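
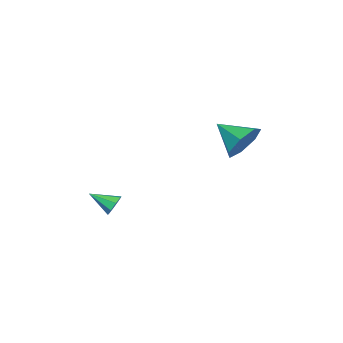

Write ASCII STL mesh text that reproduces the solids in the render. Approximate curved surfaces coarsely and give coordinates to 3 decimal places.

solid 
facet normal 0.265 0.858 -0.440
outer loop
vertex -2.644 2.229 1.173
vertex -2.984 2.725 1.935
vertex -2.091 2.375 1.79
endloop
endfacet
facet normal 0.473 -0.853 -0.222
outer loop
vertex -2.644 2.229 1.173
vertex -2.091 2.375 1.79
vertex -3.376 1.455 2.585
endloop
endfacet
facet normal 0.265 0.858 -0.440
outer loop
vertex -2.091 2.375 1.79
vertex -2.984 2.725 1.935
vertex -2.21 2.784 2.516
endloop
endfacet
facet normal 0.687 -0.580 0.439
outer loop
vertex -2.091 2.375 1.79
vertex -2.21 2.784 2.516
vertex -3.376 1.455 2.585
endloop
endfacet
facet normal 0.265 0.858 -0.440
outer loop
vertex -2.21 2.784 2.516
vertex -2.984 2.725 1.935
vertex -2.911 3.148 2.804
endloop
endfacet
facet normal 0.282 -0.199 0.938
outer loop
vertex -2.21 2.784 2.516
vertex -2.911 3.148 2.804
vertex -3.376 1.455 2.585
endloop
endfacet
facet normal 0.265 0.858 -0.440
outer loop
vertex -2.911 3.148 2.804
vertex -2.984 2.725 1.935
vertex -3.668 3.194 2.437
endloop
endfacet
facet normal -0.436 0.003 0.900
outer loop
vertex -2.911 3.148 2.804
vertex -3.668 3.194 2.437
vertex -3.376 1.455 2.585
endloop
endfacet
facet normal 0.266 0.858 -0.440
outer loop
vertex -3.668 3.194 2.437
vertex -2.984 2.725 1.935
vertex -3.909 2.887 1.692
endloop
endfacet
facet normal -0.928 -0.126 0.352
outer loop
vertex -3.668 3.194 2.437
vertex -3.909 2.887 1.692
vertex -3.376 1.455 2.585
endloop
endfacet
facet normal 0.266 0.858 -0.440
outer loop
vertex -3.909 2.887 1.692
vertex -2.984 2.725 1.935
vertex -3.453 2.457 1.129
endloop
endfacet
facet normal -0.822 -0.488 -0.293
outer loop
vertex -3.909 2.887 1.692
vertex -3.453 2.457 1.129
vertex -3.376 1.455 2.585
endloop
endfacet
facet normal 0.266 0.858 -0.440
outer loop
vertex -3.453 2.457 1.129
vertex -2.984 2.725 1.935
vertex -2.644 2.229 1.173
endloop
endfacet
facet normal -0.199 -0.812 -0.548
outer loop
vertex -3.453 2.457 1.129
vertex -2.644 2.229 1.173
vertex -3.376 1.455 2.585
endloop
endfacet
facet normal -0.038 0.902 -0.430
outer loop
vertex 2.435 -0.94 0.202
vertex 2.039 -0.815 0.499
vertex 2.546 -0.775 0.538
endloop
endfacet
facet normal 0.898 -0.433 -0.084
outer loop
vertex 2.435 -0.94 0.202
vertex 2.546 -0.775 0.538
vertex 2.081 -1.825 0.981
endloop
endfacet
facet normal -0.038 0.902 -0.429
outer loop
vertex 2.546 -0.775 0.538
vertex 2.039 -0.815 0.499
vertex 2.361 -0.634 0.851
endloop
endfacet
facet normal 0.825 -0.134 0.548
outer loop
vertex 2.546 -0.775 0.538
vertex 2.361 -0.634 0.851
vertex 2.081 -1.825 0.981
endloop
endfacet
facet normal -0.036 0.902 -0.430
outer loop
vertex 2.361 -0.634 0.851
vertex 2.039 -0.815 0.499
vertex 1.987 -0.598 0.958
endloop
endfacet
facet normal 0.278 0.039 0.960
outer loop
vertex 2.361 -0.634 0.851
vertex 1.987 -0.598 0.958
vertex 2.081 -1.825 0.981
endloop
endfacet
facet normal -0.038 0.902 -0.431
outer loop
vertex 1.987 -0.598 0.958
vertex 2.039 -0.815 0.499
vertex 1.644 -0.69 0.796
endloop
endfacet
facet normal -0.424 -0.015 0.906
outer loop
vertex 1.987 -0.598 0.958
vertex 1.644 -0.69 0.796
vertex 2.081 -1.825 0.981
endloop
endfacet
facet normal -0.038 0.902 -0.430
outer loop
vertex 1.644 -0.69 0.796
vertex 2.039 -0.815 0.499
vertex 1.532 -0.855 0.46
endloop
endfacet
facet normal -0.868 -0.266 0.420
outer loop
vertex 1.644 -0.69 0.796
vertex 1.532 -0.855 0.46
vertex 2.081 -1.825 0.981
endloop
endfacet
facet normal -0.038 0.902 -0.429
outer loop
vertex 1.532 -0.855 0.46
vertex 2.039 -0.815 0.499
vertex 1.718 -0.996 0.147
endloop
endfacet
facet normal -0.795 -0.567 -0.217
outer loop
vertex 1.532 -0.855 0.46
vertex 1.718 -0.996 0.147
vertex 2.081 -1.825 0.981
endloop
endfacet
facet normal -0.036 0.902 -0.430
outer loop
vertex 1.718 -0.996 0.147
vertex 2.039 -0.815 0.499
vertex 2.091 -1.032 0.04
endloop
endfacet
facet normal -0.251 -0.739 -0.625
outer loop
vertex 1.718 -0.996 0.147
vertex 2.091 -1.032 0.04
vertex 2.081 -1.825 0.981
endloop
endfacet
facet normal -0.038 0.902 -0.431
outer loop
vertex 2.091 -1.032 0.04
vertex 2.039 -0.815 0.499
vertex 2.435 -0.94 0.202
endloop
endfacet
facet normal 0.452 -0.684 -0.572
outer loop
vertex 2.091 -1.032 0.04
vertex 2.435 -0.94 0.202
vertex 2.081 -1.825 0.981
endloop
endfacet

endsolid


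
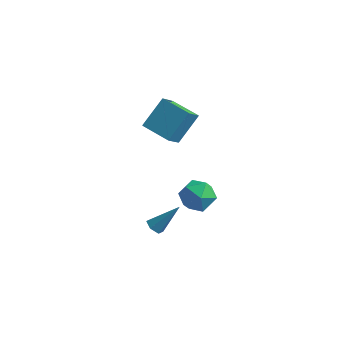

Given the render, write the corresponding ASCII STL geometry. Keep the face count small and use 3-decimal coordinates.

solid 
facet normal -0.373 0.928 -0.009
outer loop
vertex 2.457 3.873 -3.334
vertex 2.339 3.837 -2.153
vertex 3.347 4.238 -2.637
endloop
endfacet
facet normal 0.086 0.833 -0.546
outer loop
vertex 2.457 3.873 -3.334
vertex 3.347 4.238 -2.637
vertex 3.578 3.582 -3.601
endloop
endfacet
facet normal -0.150 0.291 -0.945
outer loop
vertex 2.457 3.873 -3.334
vertex 3.578 3.582 -3.601
vertex 2.713 2.776 -3.712
endloop
endfacet
facet normal -0.754 0.049 -0.654
outer loop
vertex 2.457 3.873 -3.334
vertex 2.713 2.776 -3.712
vertex 1.947 2.934 -2.817
endloop
endfacet
facet normal -0.893 0.443 -0.076
outer loop
vertex 2.457 3.873 -3.334
vertex 1.947 2.934 -2.817
vertex 2.339 3.837 -2.153
endloop
endfacet
facet normal 0.716 0.645 -0.267
outer loop
vertex 3.578 3.582 -3.601
vertex 3.347 4.238 -2.637
vertex 4.153 3.366 -2.583
endloop
endfacet
facet normal -0.029 0.798 0.602
outer loop
vertex 3.347 4.238 -2.637
vertex 2.339 3.837 -2.153
vertex 3.387 3.524 -1.688
endloop
endfacet
facet normal -0.869 0.014 0.494
outer loop
vertex 2.339 3.837 -2.153
vertex 1.947 2.934 -2.817
vertex 2.522 2.718 -1.799
endloop
endfacet
facet normal -0.645 -0.623 -0.442
outer loop
vertex 1.947 2.934 -2.817
vertex 2.713 2.776 -3.712
vertex 2.753 2.062 -2.763
endloop
endfacet
facet normal 0.335 -0.234 -0.913
outer loop
vertex 2.713 2.776 -3.712
vertex 3.578 3.582 -3.601
vertex 3.761 2.463 -3.247
endloop
endfacet
facet normal 0.754 -0.049 0.654
outer loop
vertex 3.643 2.427 -2.066
vertex 4.153 3.366 -2.583
vertex 3.387 3.524 -1.688
endloop
endfacet
facet normal 0.150 -0.291 0.945
outer loop
vertex 3.643 2.427 -2.066
vertex 3.387 3.524 -1.688
vertex 2.522 2.718 -1.799
endloop
endfacet
facet normal -0.086 -0.833 0.546
outer loop
vertex 3.643 2.427 -2.066
vertex 2.522 2.718 -1.799
vertex 2.753 2.062 -2.763
endloop
endfacet
facet normal 0.373 -0.928 0.009
outer loop
vertex 3.643 2.427 -2.066
vertex 2.753 2.062 -2.763
vertex 3.761 2.463 -3.247
endloop
endfacet
facet normal 0.893 -0.443 0.076
outer loop
vertex 3.643 2.427 -2.066
vertex 3.761 2.463 -3.247
vertex 4.153 3.366 -2.583
endloop
endfacet
facet normal 0.645 0.623 0.442
outer loop
vertex 3.387 3.524 -1.688
vertex 4.153 3.366 -2.583
vertex 3.347 4.238 -2.637
endloop
endfacet
facet normal -0.335 0.234 0.913
outer loop
vertex 2.522 2.718 -1.799
vertex 3.387 3.524 -1.688
vertex 2.339 3.837 -2.153
endloop
endfacet
facet normal -0.716 -0.645 0.267
outer loop
vertex 2.753 2.062 -2.763
vertex 2.522 2.718 -1.799
vertex 1.947 2.934 -2.817
endloop
endfacet
facet normal 0.029 -0.798 -0.602
outer loop
vertex 3.761 2.463 -3.247
vertex 2.753 2.062 -2.763
vertex 2.713 2.776 -3.712
endloop
endfacet
facet normal 0.869 -0.014 -0.494
outer loop
vertex 4.153 3.366 -2.583
vertex 3.761 2.463 -3.247
vertex 3.578 3.582 -3.601
endloop
endfacet
facet normal -0.972 0.157 0.174
outer loop
vertex 0.882 3.088 4.946
vertex 0.879 4.215 3.911
vertex 0.392 1.713 3.45
endloop
endfacet
facet normal 0.003 -0.737 0.676
outer loop
vertex 2.181 1.425 3.129
vertex 0.882 3.088 4.946
vertex 0.392 1.713 3.45
endloop
endfacet
facet normal -0.972 0.157 0.174
outer loop
vertex 0.392 1.713 3.45
vertex 0.879 4.215 3.911
vertex 0.389 2.84 2.415
endloop
endfacet
facet normal -0.234 -0.658 -0.716
outer loop
vertex 0.389 2.84 2.415
vertex 2.181 1.425 3.129
vertex 0.392 1.713 3.45
endloop
endfacet
facet normal 0.234 0.658 0.716
outer loop
vertex 0.882 3.088 4.946
vertex 2.668 3.927 3.59
vertex 0.879 4.215 3.911
endloop
endfacet
facet normal 0.003 -0.737 0.676
outer loop
vertex 2.671 2.8 4.625
vertex 0.882 3.088 4.946
vertex 2.181 1.425 3.129
endloop
endfacet
facet normal 0.234 0.658 0.716
outer loop
vertex 2.671 2.8 4.625
vertex 2.668 3.927 3.59
vertex 0.882 3.088 4.946
endloop
endfacet
facet normal -0.003 0.737 -0.676
outer loop
vertex 0.879 4.215 3.911
vertex 2.668 3.927 3.59
vertex 0.389 2.84 2.415
endloop
endfacet
facet normal -0.234 -0.658 -0.716
outer loop
vertex 2.178 2.552 2.094
vertex 2.181 1.425 3.129
vertex 0.389 2.84 2.415
endloop
endfacet
facet normal -0.003 0.737 -0.676
outer loop
vertex 0.389 2.84 2.415
vertex 2.668 3.927 3.59
vertex 2.178 2.552 2.094
endloop
endfacet
facet normal 0.972 -0.157 -0.174
outer loop
vertex 2.178 2.552 2.094
vertex 2.671 2.8 4.625
vertex 2.181 1.425 3.129
endloop
endfacet
facet normal 0.972 -0.157 -0.174
outer loop
vertex 2.668 3.927 3.59
vertex 2.671 2.8 4.625
vertex 2.178 2.552 2.094
endloop
endfacet
facet normal -0.526 -0.397 -0.752
outer loop
vertex 2.263 0.643 -4.213
vertex 1.822 0.487 -3.822
vertex 1.806 1.031 -4.098
endloop
endfacet
facet normal 0.520 0.739 -0.428
outer loop
vertex 2.263 0.643 -4.213
vertex 1.806 1.031 -4.098
vertex 2.918 1.313 -2.258
endloop
endfacet
facet normal -0.527 -0.397 -0.751
outer loop
vertex 1.806 1.031 -4.098
vertex 1.822 0.487 -3.822
vertex 1.365 0.875 -3.706
endloop
endfacet
facet normal -0.303 0.952 0.037
outer loop
vertex 1.806 1.031 -4.098
vertex 1.365 0.875 -3.706
vertex 2.918 1.313 -2.258
endloop
endfacet
facet normal -0.527 -0.397 -0.751
outer loop
vertex 1.365 0.875 -3.706
vertex 1.822 0.487 -3.822
vertex 1.381 0.331 -3.43
endloop
endfacet
facet normal -0.694 0.310 0.650
outer loop
vertex 1.365 0.875 -3.706
vertex 1.381 0.331 -3.43
vertex 2.918 1.313 -2.258
endloop
endfacet
facet normal -0.527 -0.398 -0.751
outer loop
vertex 1.381 0.331 -3.43
vertex 1.822 0.487 -3.822
vertex 1.838 -0.057 -3.545
endloop
endfacet
facet normal -0.261 -0.544 0.798
outer loop
vertex 1.381 0.331 -3.43
vertex 1.838 -0.057 -3.545
vertex 2.918 1.313 -2.258
endloop
endfacet
facet normal -0.527 -0.398 -0.751
outer loop
vertex 1.838 -0.057 -3.545
vertex 1.822 0.487 -3.822
vertex 2.279 0.099 -3.937
endloop
endfacet
facet normal 0.563 -0.756 0.333
outer loop
vertex 1.838 -0.057 -3.545
vertex 2.279 0.099 -3.937
vertex 2.918 1.313 -2.258
endloop
endfacet
facet normal -0.526 -0.397 -0.752
outer loop
vertex 2.279 0.099 -3.937
vertex 1.822 0.487 -3.822
vertex 2.263 0.643 -4.213
endloop
endfacet
facet normal 0.953 -0.114 -0.280
outer loop
vertex 2.279 0.099 -3.937
vertex 2.263 0.643 -4.213
vertex 2.918 1.313 -2.258
endloop
endfacet

endsolid


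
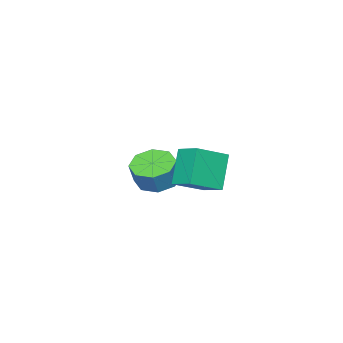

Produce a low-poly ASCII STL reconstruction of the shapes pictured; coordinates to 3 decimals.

solid 
facet normal -0.851 0.307 -0.425
outer loop
vertex 1.595 0.891 -1.152
vertex 1.768 1.982 -0.71
vertex 2.472 1.334 -2.589
endloop
endfacet
facet normal -0.145 -0.917 -0.371
outer loop
vertex 3.792 0.858 -1.93
vertex 1.595 0.891 -1.152
vertex 2.472 1.334 -2.589
endloop
endfacet
facet normal -0.851 0.308 -0.425
outer loop
vertex 2.472 1.334 -2.589
vertex 1.768 1.982 -0.71
vertex 2.645 2.425 -2.146
endloop
endfacet
facet normal 0.504 0.255 -0.825
outer loop
vertex 2.645 2.425 -2.146
vertex 3.792 0.858 -1.93
vertex 2.472 1.334 -2.589
endloop
endfacet
facet normal -0.504 -0.255 0.825
outer loop
vertex 1.595 0.891 -1.152
vertex 3.088 1.506 -0.051
vertex 1.768 1.982 -0.71
endloop
endfacet
facet normal -0.145 -0.917 -0.372
outer loop
vertex 2.915 0.415 -0.494
vertex 1.595 0.891 -1.152
vertex 3.792 0.858 -1.93
endloop
endfacet
facet normal -0.504 -0.255 0.825
outer loop
vertex 2.915 0.415 -0.494
vertex 3.088 1.506 -0.051
vertex 1.595 0.891 -1.152
endloop
endfacet
facet normal 0.145 0.917 0.372
outer loop
vertex 1.768 1.982 -0.71
vertex 3.088 1.506 -0.051
vertex 2.645 2.425 -2.146
endloop
endfacet
facet normal 0.503 0.255 -0.826
outer loop
vertex 3.965 1.949 -1.488
vertex 3.792 0.858 -1.93
vertex 2.645 2.425 -2.146
endloop
endfacet
facet normal 0.145 0.917 0.371
outer loop
vertex 2.645 2.425 -2.146
vertex 3.088 1.506 -0.051
vertex 3.965 1.949 -1.488
endloop
endfacet
facet normal 0.851 -0.307 0.425
outer loop
vertex 3.965 1.949 -1.488
vertex 2.915 0.415 -0.494
vertex 3.792 0.858 -1.93
endloop
endfacet
facet normal 0.851 -0.308 0.425
outer loop
vertex 3.088 1.506 -0.051
vertex 2.915 0.415 -0.494
vertex 3.965 1.949 -1.488
endloop
endfacet
facet normal -0.397 -0.117 -0.911
outer loop
vertex 1.045 -3.317 -4.691
vertex 0.128 -3.228 -4.303
vertex 0.802 -2.592 -4.678
endloop
endfacet
facet normal 0.861 0.296 -0.413
outer loop
vertex 1.045 -3.317 -4.691
vertex 0.802 -2.592 -4.678
vertex 1.509 -3.181 -3.626
endloop
endfacet
facet normal 0.861 0.296 -0.413
outer loop
vertex 1.509 -3.181 -3.626
vertex 0.802 -2.592 -4.678
vertex 1.266 -2.456 -3.613
endloop
endfacet
facet normal 0.397 0.117 0.910
outer loop
vertex 1.509 -3.181 -3.626
vertex 1.266 -2.456 -3.613
vertex 0.592 -3.092 -3.237
endloop
endfacet
facet normal -0.397 -0.116 -0.910
outer loop
vertex 0.802 -2.592 -4.678
vertex 0.128 -3.228 -4.303
vertex 0.164 -2.239 -4.445
endloop
endfacet
facet normal 0.385 0.880 -0.280
outer loop
vertex 0.802 -2.592 -4.678
vertex 0.164 -2.239 -4.445
vertex 1.266 -2.456 -3.613
endloop
endfacet
facet normal 0.385 0.880 -0.280
outer loop
vertex 1.266 -2.456 -3.613
vertex 0.164 -2.239 -4.445
vertex 0.628 -2.103 -3.38
endloop
endfacet
facet normal 0.397 0.117 0.910
outer loop
vertex 1.266 -2.456 -3.613
vertex 0.628 -2.103 -3.38
vertex 0.592 -3.092 -3.237
endloop
endfacet
facet normal -0.398 -0.116 -0.910
outer loop
vertex 0.164 -2.239 -4.445
vertex 0.128 -3.228 -4.303
vertex -0.495 -2.466 -4.128
endloop
endfacet
facet normal -0.318 0.948 0.018
outer loop
vertex 0.164 -2.239 -4.445
vertex -0.495 -2.466 -4.128
vertex 0.628 -2.103 -3.38
endloop
endfacet
facet normal -0.317 0.948 0.016
outer loop
vertex 0.628 -2.103 -3.38
vertex -0.495 -2.466 -4.128
vertex -0.031 -2.329 -3.063
endloop
endfacet
facet normal 0.398 0.117 0.910
outer loop
vertex 0.628 -2.103 -3.38
vertex -0.031 -2.329 -3.063
vertex 0.592 -3.092 -3.237
endloop
endfacet
facet normal -0.397 -0.116 -0.910
outer loop
vertex -0.495 -2.466 -4.128
vertex 0.128 -3.228 -4.303
vertex -0.789 -3.139 -3.914
endloop
endfacet
facet normal -0.834 0.461 0.304
outer loop
vertex -0.495 -2.466 -4.128
vertex -0.789 -3.139 -3.914
vertex -0.031 -2.329 -3.063
endloop
endfacet
facet normal -0.834 0.460 0.304
outer loop
vertex -0.031 -2.329 -3.063
vertex -0.789 -3.139 -3.914
vertex -0.325 -3.003 -2.849
endloop
endfacet
facet normal 0.397 0.116 0.911
outer loop
vertex -0.031 -2.329 -3.063
vertex -0.325 -3.003 -2.849
vertex 0.592 -3.092 -3.237
endloop
endfacet
facet normal -0.397 -0.117 -0.910
outer loop
vertex -0.789 -3.139 -3.914
vertex 0.128 -3.228 -4.303
vertex -0.546 -3.864 -3.927
endloop
endfacet
facet normal -0.861 -0.296 0.413
outer loop
vertex -0.789 -3.139 -3.914
vertex -0.546 -3.864 -3.927
vertex -0.325 -3.003 -2.849
endloop
endfacet
facet normal -0.861 -0.296 0.413
outer loop
vertex -0.325 -3.003 -2.849
vertex -0.546 -3.864 -3.927
vertex -0.082 -3.728 -2.862
endloop
endfacet
facet normal 0.397 0.117 0.911
outer loop
vertex -0.325 -3.003 -2.849
vertex -0.082 -3.728 -2.862
vertex 0.592 -3.092 -3.237
endloop
endfacet
facet normal -0.397 -0.117 -0.910
outer loop
vertex -0.546 -3.864 -3.927
vertex 0.128 -3.228 -4.303
vertex 0.092 -4.217 -4.16
endloop
endfacet
facet normal -0.385 -0.880 0.280
outer loop
vertex -0.546 -3.864 -3.927
vertex 0.092 -4.217 -4.16
vertex -0.082 -3.728 -2.862
endloop
endfacet
facet normal -0.385 -0.880 0.280
outer loop
vertex -0.082 -3.728 -2.862
vertex 0.092 -4.217 -4.16
vertex 0.556 -4.081 -3.095
endloop
endfacet
facet normal 0.397 0.116 0.910
outer loop
vertex -0.082 -3.728 -2.862
vertex 0.556 -4.081 -3.095
vertex 0.592 -3.092 -3.237
endloop
endfacet
facet normal -0.398 -0.117 -0.910
outer loop
vertex 0.092 -4.217 -4.16
vertex 0.128 -3.228 -4.303
vertex 0.751 -3.991 -4.477
endloop
endfacet
facet normal 0.317 -0.948 -0.017
outer loop
vertex 0.092 -4.217 -4.16
vertex 0.751 -3.991 -4.477
vertex 0.556 -4.081 -3.095
endloop
endfacet
facet normal 0.318 -0.948 -0.017
outer loop
vertex 0.556 -4.081 -3.095
vertex 0.751 -3.991 -4.477
vertex 1.215 -3.854 -3.412
endloop
endfacet
facet normal 0.398 0.116 0.910
outer loop
vertex 0.556 -4.081 -3.095
vertex 1.215 -3.854 -3.412
vertex 0.592 -3.092 -3.237
endloop
endfacet
facet normal -0.397 -0.116 -0.911
outer loop
vertex 0.751 -3.991 -4.477
vertex 0.128 -3.228 -4.303
vertex 1.045 -3.317 -4.691
endloop
endfacet
facet normal 0.834 -0.460 -0.304
outer loop
vertex 0.751 -3.991 -4.477
vertex 1.045 -3.317 -4.691
vertex 1.215 -3.854 -3.412
endloop
endfacet
facet normal 0.834 -0.461 -0.304
outer loop
vertex 1.215 -3.854 -3.412
vertex 1.045 -3.317 -4.691
vertex 1.509 -3.181 -3.626
endloop
endfacet
facet normal 0.397 0.116 0.910
outer loop
vertex 1.215 -3.854 -3.412
vertex 1.509 -3.181 -3.626
vertex 0.592 -3.092 -3.237
endloop
endfacet

endsolid


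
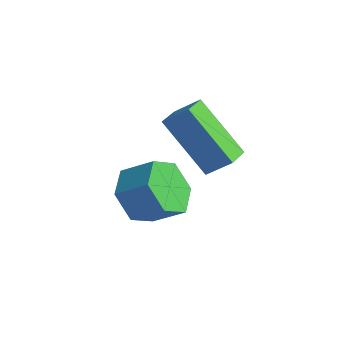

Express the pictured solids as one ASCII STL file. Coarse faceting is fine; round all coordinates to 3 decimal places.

solid 
facet normal -0.652 -0.390 -0.650
outer loop
vertex -2.571 3.169 -0.784
vertex -2.871 3.918 -0.933
vertex -1.242 3.408 -2.259
endloop
endfacet
facet normal 0.365 -0.913 0.181
outer loop
vertex -0.649 3.762 -1.667
vertex -2.571 3.169 -0.784
vertex -1.242 3.408 -2.259
endloop
endfacet
facet normal -0.652 -0.391 -0.650
outer loop
vertex -1.242 3.408 -2.259
vertex -2.871 3.918 -0.933
vertex -1.542 4.156 -2.408
endloop
endfacet
facet normal 0.665 0.120 -0.737
outer loop
vertex -1.542 4.156 -2.408
vertex -0.649 3.762 -1.667
vertex -1.242 3.408 -2.259
endloop
endfacet
facet normal -0.665 -0.120 0.737
outer loop
vertex -2.571 3.169 -0.784
vertex -2.278 4.272 -0.341
vertex -2.871 3.918 -0.933
endloop
endfacet
facet normal 0.365 -0.913 0.182
outer loop
vertex -1.978 3.524 -0.192
vertex -2.571 3.169 -0.784
vertex -0.649 3.762 -1.667
endloop
endfacet
facet normal -0.665 -0.120 0.738
outer loop
vertex -1.978 3.524 -0.192
vertex -2.278 4.272 -0.341
vertex -2.571 3.169 -0.784
endloop
endfacet
facet normal -0.365 0.913 -0.181
outer loop
vertex -2.871 3.918 -0.933
vertex -2.278 4.272 -0.341
vertex -1.542 4.156 -2.408
endloop
endfacet
facet normal 0.665 0.120 -0.737
outer loop
vertex -0.949 4.511 -1.816
vertex -0.649 3.762 -1.667
vertex -1.542 4.156 -2.408
endloop
endfacet
facet normal -0.365 0.913 -0.181
outer loop
vertex -1.542 4.156 -2.408
vertex -2.278 4.272 -0.341
vertex -0.949 4.511 -1.816
endloop
endfacet
facet normal 0.652 0.390 0.650
outer loop
vertex -0.949 4.511 -1.816
vertex -1.978 3.524 -0.192
vertex -0.649 3.762 -1.667
endloop
endfacet
facet normal 0.651 0.391 0.650
outer loop
vertex -2.278 4.272 -0.341
vertex -1.978 3.524 -0.192
vertex -0.949 4.511 -1.816
endloop
endfacet
facet normal -0.749 -0.353 -0.561
outer loop
vertex -2.518 2.771 -4.476
vertex -3.052 2.716 -3.729
vertex -3.04 3.487 -4.23
endloop
endfacet
facet normal 0.342 0.519 -0.783
outer loop
vertex -2.518 2.771 -4.476
vertex -3.04 3.487 -4.23
vertex -1.694 3.159 -3.859
endloop
endfacet
facet normal 0.342 0.519 -0.784
outer loop
vertex -1.694 3.159 -3.859
vertex -3.04 3.487 -4.23
vertex -2.217 3.876 -3.613
endloop
endfacet
facet normal 0.749 0.354 0.561
outer loop
vertex -1.694 3.159 -3.859
vertex -2.217 3.876 -3.613
vertex -2.228 3.104 -3.111
endloop
endfacet
facet normal -0.749 -0.353 -0.561
outer loop
vertex -3.04 3.487 -4.23
vertex -3.052 2.716 -3.729
vertex -3.574 3.432 -3.482
endloop
endfacet
facet normal -0.321 0.933 -0.160
outer loop
vertex -3.04 3.487 -4.23
vertex -3.574 3.432 -3.482
vertex -2.217 3.876 -3.613
endloop
endfacet
facet normal -0.321 0.933 -0.160
outer loop
vertex -2.217 3.876 -3.613
vertex -3.574 3.432 -3.482
vertex -2.751 3.821 -2.865
endloop
endfacet
facet normal 0.749 0.354 0.561
outer loop
vertex -2.217 3.876 -3.613
vertex -2.751 3.821 -2.865
vertex -2.228 3.104 -3.111
endloop
endfacet
facet normal -0.749 -0.353 -0.561
outer loop
vertex -3.574 3.432 -3.482
vertex -3.052 2.716 -3.729
vertex -3.586 2.661 -2.981
endloop
endfacet
facet normal -0.663 0.415 0.623
outer loop
vertex -3.574 3.432 -3.482
vertex -3.586 2.661 -2.981
vertex -2.751 3.821 -2.865
endloop
endfacet
facet normal -0.662 0.414 0.624
outer loop
vertex -2.751 3.821 -2.865
vertex -3.586 2.661 -2.981
vertex -2.762 3.049 -2.364
endloop
endfacet
facet normal 0.748 0.353 0.561
outer loop
vertex -2.751 3.821 -2.865
vertex -2.762 3.049 -2.364
vertex -2.228 3.104 -3.111
endloop
endfacet
facet normal -0.749 -0.354 -0.561
outer loop
vertex -3.586 2.661 -2.981
vertex -3.052 2.716 -3.729
vertex -3.063 1.944 -3.227
endloop
endfacet
facet normal -0.342 -0.519 0.783
outer loop
vertex -3.586 2.661 -2.981
vertex -3.063 1.944 -3.227
vertex -2.762 3.049 -2.364
endloop
endfacet
facet normal -0.342 -0.519 0.783
outer loop
vertex -2.762 3.049 -2.364
vertex -3.063 1.944 -3.227
vertex -2.24 2.333 -2.61
endloop
endfacet
facet normal 0.749 0.353 0.561
outer loop
vertex -2.762 3.049 -2.364
vertex -2.24 2.333 -2.61
vertex -2.228 3.104 -3.111
endloop
endfacet
facet normal -0.749 -0.354 -0.561
outer loop
vertex -3.063 1.944 -3.227
vertex -3.052 2.716 -3.729
vertex -2.529 1.999 -3.975
endloop
endfacet
facet normal 0.321 -0.933 0.160
outer loop
vertex -3.063 1.944 -3.227
vertex -2.529 1.999 -3.975
vertex -2.24 2.333 -2.61
endloop
endfacet
facet normal 0.321 -0.933 0.160
outer loop
vertex -2.24 2.333 -2.61
vertex -2.529 1.999 -3.975
vertex -1.706 2.388 -3.358
endloop
endfacet
facet normal 0.749 0.353 0.561
outer loop
vertex -2.24 2.333 -2.61
vertex -1.706 2.388 -3.358
vertex -2.228 3.104 -3.111
endloop
endfacet
facet normal -0.748 -0.353 -0.561
outer loop
vertex -2.529 1.999 -3.975
vertex -3.052 2.716 -3.729
vertex -2.518 2.771 -4.476
endloop
endfacet
facet normal 0.663 -0.414 -0.624
outer loop
vertex -2.529 1.999 -3.975
vertex -2.518 2.771 -4.476
vertex -1.706 2.388 -3.358
endloop
endfacet
facet normal 0.662 -0.415 -0.623
outer loop
vertex -1.706 2.388 -3.358
vertex -2.518 2.771 -4.476
vertex -1.694 3.159 -3.859
endloop
endfacet
facet normal 0.749 0.353 0.561
outer loop
vertex -1.706 2.388 -3.358
vertex -1.694 3.159 -3.859
vertex -2.228 3.104 -3.111
endloop
endfacet

endsolid


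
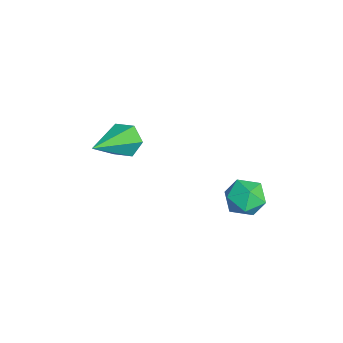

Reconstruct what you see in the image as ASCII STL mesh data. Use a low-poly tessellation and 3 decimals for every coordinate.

solid 
facet normal -0.679 0.534 -0.503
outer loop
vertex -0.774 -2.03 -0.545
vertex -1.265 -2.245 -0.11
vertex -0.912 -1.668 0.026
endloop
endfacet
facet normal 0.860 0.499 -0.109
outer loop
vertex -0.774 -2.03 -0.545
vertex -0.912 -1.668 0.026
vertex 0.225 -3.415 0.99
endloop
endfacet
facet normal -0.680 0.534 -0.502
outer loop
vertex -0.912 -1.668 0.026
vertex -1.265 -2.245 -0.11
vertex -1.403 -1.884 0.461
endloop
endfacet
facet normal 0.352 0.617 0.704
outer loop
vertex -0.912 -1.668 0.026
vertex -1.403 -1.884 0.461
vertex 0.225 -3.415 0.99
endloop
endfacet
facet normal -0.681 0.534 -0.502
outer loop
vertex -1.403 -1.884 0.461
vertex -1.265 -2.245 -0.11
vertex -1.755 -2.461 0.325
endloop
endfacet
facet normal -0.328 -0.022 0.944
outer loop
vertex -1.403 -1.884 0.461
vertex -1.755 -2.461 0.325
vertex 0.225 -3.415 0.99
endloop
endfacet
facet normal -0.681 0.533 -0.502
outer loop
vertex -1.755 -2.461 0.325
vertex -1.265 -2.245 -0.11
vertex -1.617 -2.823 -0.246
endloop
endfacet
facet normal -0.501 -0.780 0.374
outer loop
vertex -1.755 -2.461 0.325
vertex -1.617 -2.823 -0.246
vertex 0.225 -3.415 0.99
endloop
endfacet
facet normal -0.681 0.533 -0.502
outer loop
vertex -1.617 -2.823 -0.246
vertex -1.265 -2.245 -0.11
vertex -1.127 -2.607 -0.681
endloop
endfacet
facet normal 0.006 -0.898 -0.439
outer loop
vertex -1.617 -2.823 -0.246
vertex -1.127 -2.607 -0.681
vertex 0.225 -3.415 0.99
endloop
endfacet
facet normal -0.679 0.534 -0.503
outer loop
vertex -1.127 -2.607 -0.681
vertex -1.265 -2.245 -0.11
vertex -0.774 -2.03 -0.545
endloop
endfacet
facet normal 0.686 -0.259 -0.680
outer loop
vertex -1.127 -2.607 -0.681
vertex -0.774 -2.03 -0.545
vertex 0.225 -3.415 0.99
endloop
endfacet
facet normal -0.673 0.735 0.077
outer loop
vertex 1.002 1.965 -1.564
vertex 0.502 1.472 -1.23
vertex 0.998 1.88 -0.791
endloop
endfacet
facet normal -0.010 0.994 0.109
outer loop
vertex 1.002 1.965 -1.564
vertex 0.998 1.88 -0.791
vertex 1.674 1.929 -1.173
endloop
endfacet
facet normal 0.329 0.807 -0.491
outer loop
vertex 1.002 1.965 -1.564
vertex 1.674 1.929 -1.173
vertex 1.596 1.55 -1.848
endloop
endfacet
facet normal -0.126 0.432 -0.893
outer loop
vertex 1.002 1.965 -1.564
vertex 1.596 1.55 -1.848
vertex 0.872 1.267 -1.883
endloop
endfacet
facet normal -0.745 0.387 -0.544
outer loop
vertex 1.002 1.965 -1.564
vertex 0.872 1.267 -1.883
vertex 0.502 1.472 -1.23
endloop
endfacet
facet normal 0.322 0.681 0.658
outer loop
vertex 1.674 1.929 -1.173
vertex 0.998 1.88 -0.791
vertex 1.588 1.413 -0.597
endloop
endfacet
facet normal -0.752 0.263 0.605
outer loop
vertex 0.998 1.88 -0.791
vertex 0.502 1.472 -1.23
vertex 0.864 1.13 -0.632
endloop
endfacet
facet normal -0.867 -0.299 -0.398
outer loop
vertex 0.502 1.472 -1.23
vertex 0.872 1.267 -1.883
vertex 0.786 0.751 -1.307
endloop
endfacet
facet normal 0.136 -0.229 -0.964
outer loop
vertex 0.872 1.267 -1.883
vertex 1.596 1.55 -1.848
vertex 1.462 0.8 -1.689
endloop
endfacet
facet normal 0.872 0.377 -0.312
outer loop
vertex 1.596 1.55 -1.848
vertex 1.674 1.929 -1.173
vertex 1.958 1.208 -1.25
endloop
endfacet
facet normal 0.126 -0.432 0.893
outer loop
vertex 1.458 0.715 -0.916
vertex 1.588 1.413 -0.597
vertex 0.864 1.13 -0.632
endloop
endfacet
facet normal -0.329 -0.807 0.491
outer loop
vertex 1.458 0.715 -0.916
vertex 0.864 1.13 -0.632
vertex 0.786 0.751 -1.307
endloop
endfacet
facet normal 0.010 -0.994 -0.109
outer loop
vertex 1.458 0.715 -0.916
vertex 0.786 0.751 -1.307
vertex 1.462 0.8 -1.689
endloop
endfacet
facet normal 0.673 -0.735 -0.077
outer loop
vertex 1.458 0.715 -0.916
vertex 1.462 0.8 -1.689
vertex 1.958 1.208 -1.25
endloop
endfacet
facet normal 0.745 -0.387 0.544
outer loop
vertex 1.458 0.715 -0.916
vertex 1.958 1.208 -1.25
vertex 1.588 1.413 -0.597
endloop
endfacet
facet normal -0.136 0.229 0.964
outer loop
vertex 0.864 1.13 -0.632
vertex 1.588 1.413 -0.597
vertex 0.998 1.88 -0.791
endloop
endfacet
facet normal -0.872 -0.377 0.312
outer loop
vertex 0.786 0.751 -1.307
vertex 0.864 1.13 -0.632
vertex 0.502 1.472 -1.23
endloop
endfacet
facet normal -0.322 -0.681 -0.658
outer loop
vertex 1.462 0.8 -1.689
vertex 0.786 0.751 -1.307
vertex 0.872 1.267 -1.883
endloop
endfacet
facet normal 0.752 -0.263 -0.605
outer loop
vertex 1.958 1.208 -1.25
vertex 1.462 0.8 -1.689
vertex 1.596 1.55 -1.848
endloop
endfacet
facet normal 0.867 0.299 0.398
outer loop
vertex 1.588 1.413 -0.597
vertex 1.958 1.208 -1.25
vertex 1.674 1.929 -1.173
endloop
endfacet

endsolid


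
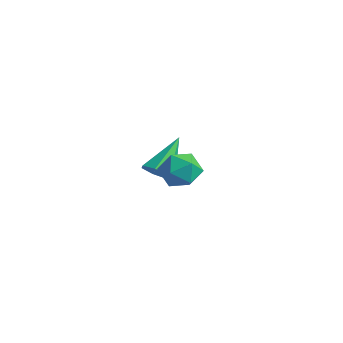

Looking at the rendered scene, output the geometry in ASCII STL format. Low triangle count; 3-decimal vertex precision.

solid 
facet normal 0.130 0.211 0.969
outer loop
vertex 1.598 -1.545 -0.077
vertex 1.425 -2.323 0.116
vertex 2.2 -2.1 -0.037
endloop
endfacet
facet normal 0.541 0.627 0.560
outer loop
vertex 1.598 -1.545 -0.077
vertex 2.2 -2.1 -0.037
vertex 2.19 -1.549 -0.644
endloop
endfacet
facet normal 0.116 0.987 0.115
outer loop
vertex 1.598 -1.545 -0.077
vertex 2.19 -1.549 -0.644
vertex 1.41 -1.431 -0.867
endloop
endfacet
facet normal -0.556 0.793 0.247
outer loop
vertex 1.598 -1.545 -0.077
vertex 1.41 -1.431 -0.867
vertex 0.937 -1.909 -0.397
endloop
endfacet
facet normal -0.548 0.314 0.775
outer loop
vertex 1.598 -1.545 -0.077
vertex 0.937 -1.909 -0.397
vertex 1.425 -2.323 0.116
endloop
endfacet
facet normal 0.964 0.204 0.169
outer loop
vertex 2.19 -1.549 -0.644
vertex 2.2 -2.1 -0.037
vertex 2.383 -2.331 -0.803
endloop
endfacet
facet normal 0.299 -0.469 0.831
outer loop
vertex 2.2 -2.1 -0.037
vertex 1.425 -2.323 0.116
vertex 1.91 -2.809 -0.333
endloop
endfacet
facet normal -0.801 -0.303 0.517
outer loop
vertex 1.425 -2.323 0.116
vertex 0.937 -1.909 -0.397
vertex 1.13 -2.691 -0.556
endloop
endfacet
facet normal -0.814 0.474 -0.337
outer loop
vertex 0.937 -1.909 -0.397
vertex 1.41 -1.431 -0.867
vertex 1.12 -2.14 -1.163
endloop
endfacet
facet normal 0.277 0.786 -0.552
outer loop
vertex 1.41 -1.431 -0.867
vertex 2.19 -1.549 -0.644
vertex 1.895 -1.917 -1.316
endloop
endfacet
facet normal 0.556 -0.793 -0.247
outer loop
vertex 1.722 -2.695 -1.123
vertex 2.383 -2.331 -0.803
vertex 1.91 -2.809 -0.333
endloop
endfacet
facet normal -0.116 -0.987 -0.115
outer loop
vertex 1.722 -2.695 -1.123
vertex 1.91 -2.809 -0.333
vertex 1.13 -2.691 -0.556
endloop
endfacet
facet normal -0.541 -0.627 -0.560
outer loop
vertex 1.722 -2.695 -1.123
vertex 1.13 -2.691 -0.556
vertex 1.12 -2.14 -1.163
endloop
endfacet
facet normal -0.130 -0.211 -0.969
outer loop
vertex 1.722 -2.695 -1.123
vertex 1.12 -2.14 -1.163
vertex 1.895 -1.917 -1.316
endloop
endfacet
facet normal 0.548 -0.314 -0.775
outer loop
vertex 1.722 -2.695 -1.123
vertex 1.895 -1.917 -1.316
vertex 2.383 -2.331 -0.803
endloop
endfacet
facet normal 0.814 -0.474 0.337
outer loop
vertex 1.91 -2.809 -0.333
vertex 2.383 -2.331 -0.803
vertex 2.2 -2.1 -0.037
endloop
endfacet
facet normal -0.277 -0.786 0.552
outer loop
vertex 1.13 -2.691 -0.556
vertex 1.91 -2.809 -0.333
vertex 1.425 -2.323 0.116
endloop
endfacet
facet normal -0.964 -0.204 -0.169
outer loop
vertex 1.12 -2.14 -1.163
vertex 1.13 -2.691 -0.556
vertex 0.937 -1.909 -0.397
endloop
endfacet
facet normal -0.299 0.469 -0.831
outer loop
vertex 1.895 -1.917 -1.316
vertex 1.12 -2.14 -1.163
vertex 1.41 -1.431 -0.867
endloop
endfacet
facet normal 0.801 0.303 -0.517
outer loop
vertex 2.383 -2.331 -0.803
vertex 1.895 -1.917 -1.316
vertex 2.19 -1.549 -0.644
endloop
endfacet
facet normal 0.173 -0.747 -0.642
outer loop
vertex -2.295 1.314 -4.551
vertex -2.859 0.965 -4.297
vertex -2.831 1.431 -4.832
endloop
endfacet
facet normal 0.381 0.845 -0.375
outer loop
vertex -2.295 1.314 -4.551
vertex -2.831 1.431 -4.832
vertex -3.181 2.355 -3.103
endloop
endfacet
facet normal 0.172 -0.747 -0.642
outer loop
vertex -2.831 1.431 -4.832
vertex -2.859 0.965 -4.297
vertex -3.388 1.198 -4.71
endloop
endfacet
facet normal -0.425 0.760 -0.492
outer loop
vertex -2.831 1.431 -4.832
vertex -3.388 1.198 -4.71
vertex -3.181 2.355 -3.103
endloop
endfacet
facet normal 0.172 -0.747 -0.642
outer loop
vertex -3.388 1.198 -4.71
vertex -2.859 0.965 -4.297
vertex -3.547 0.789 -4.277
endloop
endfacet
facet normal -0.955 0.285 -0.082
outer loop
vertex -3.388 1.198 -4.71
vertex -3.547 0.789 -4.277
vertex -3.181 2.355 -3.103
endloop
endfacet
facet normal 0.173 -0.747 -0.642
outer loop
vertex -3.547 0.789 -4.277
vertex -2.859 0.965 -4.297
vertex -3.188 0.513 -3.859
endloop
endfacet
facet normal -0.807 -0.221 0.547
outer loop
vertex -3.547 0.789 -4.277
vertex -3.188 0.513 -3.859
vertex -3.181 2.355 -3.103
endloop
endfacet
facet normal 0.173 -0.747 -0.641
outer loop
vertex -3.188 0.513 -3.859
vertex -2.859 0.965 -4.297
vertex -2.581 0.578 -3.771
endloop
endfacet
facet normal -0.093 -0.378 0.921
outer loop
vertex -3.188 0.513 -3.859
vertex -2.581 0.578 -3.771
vertex -3.181 2.355 -3.103
endloop
endfacet
facet normal 0.173 -0.748 -0.641
outer loop
vertex -2.581 0.578 -3.771
vertex -2.859 0.965 -4.297
vertex -2.184 0.934 -4.079
endloop
endfacet
facet normal 0.648 -0.066 0.759
outer loop
vertex -2.581 0.578 -3.771
vertex -2.184 0.934 -4.079
vertex -3.181 2.355 -3.103
endloop
endfacet
facet normal 0.173 -0.747 -0.642
outer loop
vertex -2.184 0.934 -4.079
vertex -2.859 0.965 -4.297
vertex -2.295 1.314 -4.551
endloop
endfacet
facet normal 0.859 0.478 0.182
outer loop
vertex -2.184 0.934 -4.079
vertex -2.295 1.314 -4.551
vertex -3.181 2.355 -3.103
endloop
endfacet

endsolid


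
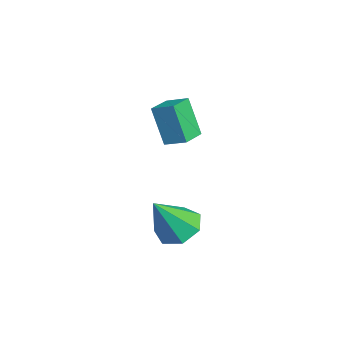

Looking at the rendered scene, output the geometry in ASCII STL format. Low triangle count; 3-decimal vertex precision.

solid 
facet normal -0.753 0.643 -0.137
outer loop
vertex -3.479 0.805 2.101
vertex -2.887 1.585 2.506
vertex -2.82 1.206 0.365
endloop
endfacet
facet normal -0.559 -0.736 -0.382
outer loop
vertex -1.893 0.415 0.534
vertex -3.479 0.805 2.101
vertex -2.82 1.206 0.365
endloop
endfacet
facet normal -0.753 0.644 -0.138
outer loop
vertex -2.82 1.206 0.365
vertex -2.887 1.585 2.506
vertex -2.227 1.986 0.77
endloop
endfacet
facet normal 0.347 0.211 -0.914
outer loop
vertex -2.227 1.986 0.77
vertex -1.893 0.415 0.534
vertex -2.82 1.206 0.365
endloop
endfacet
facet normal -0.347 -0.211 0.914
outer loop
vertex -3.479 0.805 2.101
vertex -1.96 0.794 2.675
vertex -2.887 1.585 2.506
endloop
endfacet
facet normal -0.559 -0.736 -0.382
outer loop
vertex -2.553 0.014 2.27
vertex -3.479 0.805 2.101
vertex -1.893 0.415 0.534
endloop
endfacet
facet normal -0.347 -0.211 0.914
outer loop
vertex -2.553 0.014 2.27
vertex -1.96 0.794 2.675
vertex -3.479 0.805 2.101
endloop
endfacet
facet normal 0.558 0.736 0.382
outer loop
vertex -2.887 1.585 2.506
vertex -1.96 0.794 2.675
vertex -2.227 1.986 0.77
endloop
endfacet
facet normal 0.347 0.211 -0.914
outer loop
vertex -1.301 1.195 0.939
vertex -1.893 0.415 0.534
vertex -2.227 1.986 0.77
endloop
endfacet
facet normal 0.559 0.736 0.382
outer loop
vertex -2.227 1.986 0.77
vertex -1.96 0.794 2.675
vertex -1.301 1.195 0.939
endloop
endfacet
facet normal 0.753 -0.643 0.138
outer loop
vertex -1.301 1.195 0.939
vertex -2.553 0.014 2.27
vertex -1.893 0.415 0.534
endloop
endfacet
facet normal 0.753 -0.644 0.137
outer loop
vertex -1.96 0.794 2.675
vertex -2.553 0.014 2.27
vertex -1.301 1.195 0.939
endloop
endfacet
facet normal -0.239 0.492 -0.837
outer loop
vertex 2.797 0.891 -1.389
vertex 2.063 0.209 -1.58
vertex 2.001 1.079 -1.051
endloop
endfacet
facet normal 0.430 0.583 0.689
outer loop
vertex 2.797 0.891 -1.389
vertex 2.001 1.079 -1.051
vertex 2.577 -0.849 0.22
endloop
endfacet
facet normal -0.240 0.492 -0.837
outer loop
vertex 2.001 1.079 -1.051
vertex 2.063 0.209 -1.58
vertex 1.252 0.612 -1.111
endloop
endfacet
facet normal -0.343 0.443 0.828
outer loop
vertex 2.001 1.079 -1.051
vertex 1.252 0.612 -1.111
vertex 2.577 -0.849 0.22
endloop
endfacet
facet normal -0.239 0.492 -0.837
outer loop
vertex 1.252 0.612 -1.111
vertex 2.063 0.209 -1.58
vertex 1.113 -0.158 -1.524
endloop
endfacet
facet normal -0.787 -0.175 0.591
outer loop
vertex 1.252 0.612 -1.111
vertex 1.113 -0.158 -1.524
vertex 2.577 -0.849 0.22
endloop
endfacet
facet normal -0.239 0.492 -0.837
outer loop
vertex 1.113 -0.158 -1.524
vertex 2.063 0.209 -1.58
vertex 1.689 -0.652 -1.979
endloop
endfacet
facet normal -0.568 -0.808 0.157
outer loop
vertex 1.113 -0.158 -1.524
vertex 1.689 -0.652 -1.979
vertex 2.577 -0.849 0.22
endloop
endfacet
facet normal -0.240 0.492 -0.837
outer loop
vertex 1.689 -0.652 -1.979
vertex 2.063 0.209 -1.58
vertex 2.547 -0.498 -2.134
endloop
endfacet
facet normal 0.149 -0.978 -0.148
outer loop
vertex 1.689 -0.652 -1.979
vertex 2.547 -0.498 -2.134
vertex 2.577 -0.849 0.22
endloop
endfacet
facet normal -0.239 0.492 -0.837
outer loop
vertex 2.547 -0.498 -2.134
vertex 2.063 0.209 -1.58
vertex 3.04 0.189 -1.871
endloop
endfacet
facet normal 0.826 -0.557 -0.094
outer loop
vertex 2.547 -0.498 -2.134
vertex 3.04 0.189 -1.871
vertex 2.577 -0.849 0.22
endloop
endfacet
facet normal -0.239 0.492 -0.837
outer loop
vertex 3.04 0.189 -1.871
vertex 2.063 0.209 -1.58
vertex 2.797 0.891 -1.389
endloop
endfacet
facet normal 0.950 0.138 0.279
outer loop
vertex 3.04 0.189 -1.871
vertex 2.797 0.891 -1.389
vertex 2.577 -0.849 0.22
endloop
endfacet

endsolid


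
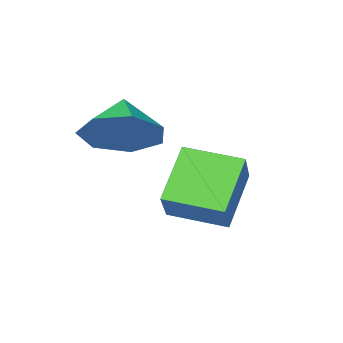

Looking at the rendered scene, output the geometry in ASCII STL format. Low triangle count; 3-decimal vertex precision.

solid 
facet normal -0.465 -0.545 -0.697
outer loop
vertex -3.332 2.101 -1.777
vertex -4.271 3.173 -1.988
vertex -2.374 2.719 -2.899
endloop
endfacet
facet normal 0.652 -0.744 0.146
outer loop
vertex -1.769 3.427 -1.992
vertex -3.332 2.101 -1.777
vertex -2.374 2.719 -2.899
endloop
endfacet
facet normal -0.465 -0.545 -0.697
outer loop
vertex -2.374 2.719 -2.899
vertex -4.271 3.173 -1.988
vertex -3.313 3.791 -3.11
endloop
endfacet
facet normal 0.599 0.387 -0.701
outer loop
vertex -3.313 3.791 -3.11
vertex -1.769 3.427 -1.992
vertex -2.374 2.719 -2.899
endloop
endfacet
facet normal -0.599 -0.387 0.701
outer loop
vertex -3.332 2.101 -1.777
vertex -3.666 3.881 -1.081
vertex -4.271 3.173 -1.988
endloop
endfacet
facet normal 0.652 -0.744 0.146
outer loop
vertex -2.727 2.809 -0.87
vertex -3.332 2.101 -1.777
vertex -1.769 3.427 -1.992
endloop
endfacet
facet normal -0.599 -0.387 0.701
outer loop
vertex -2.727 2.809 -0.87
vertex -3.666 3.881 -1.081
vertex -3.332 2.101 -1.777
endloop
endfacet
facet normal -0.652 0.744 -0.146
outer loop
vertex -4.271 3.173 -1.988
vertex -3.666 3.881 -1.081
vertex -3.313 3.791 -3.11
endloop
endfacet
facet normal 0.599 0.387 -0.701
outer loop
vertex -2.708 4.499 -2.203
vertex -1.769 3.427 -1.992
vertex -3.313 3.791 -3.11
endloop
endfacet
facet normal -0.652 0.744 -0.146
outer loop
vertex -3.313 3.791 -3.11
vertex -3.666 3.881 -1.081
vertex -2.708 4.499 -2.203
endloop
endfacet
facet normal 0.465 0.545 0.697
outer loop
vertex -2.708 4.499 -2.203
vertex -2.727 2.809 -0.87
vertex -1.769 3.427 -1.992
endloop
endfacet
facet normal 0.465 0.545 0.697
outer loop
vertex -3.666 3.881 -1.081
vertex -2.727 2.809 -0.87
vertex -2.708 4.499 -2.203
endloop
endfacet
facet normal 0.454 0.655 -0.604
outer loop
vertex -1.146 1.672 -0.059
vertex -1.92 1.6 -0.719
vertex -1.81 2.245 0.064
endloop
endfacet
facet normal 0.104 -0.092 0.990
outer loop
vertex -1.146 1.672 -0.059
vertex -1.81 2.245 0.064
vertex -2.46 0.82 -0.001
endloop
endfacet
facet normal 0.454 0.655 -0.604
outer loop
vertex -1.81 2.245 0.064
vertex -1.92 1.6 -0.719
vertex -2.557 2.332 -0.403
endloop
endfacet
facet normal -0.504 0.192 0.842
outer loop
vertex -1.81 2.245 0.064
vertex -2.557 2.332 -0.403
vertex -2.46 0.82 -0.001
endloop
endfacet
facet normal 0.454 0.656 -0.603
outer loop
vertex -2.557 2.332 -0.403
vertex -1.92 1.6 -0.719
vertex -2.824 1.868 -1.108
endloop
endfacet
facet normal -0.941 0.029 0.337
outer loop
vertex -2.557 2.332 -0.403
vertex -2.824 1.868 -1.108
vertex -2.46 0.82 -0.001
endloop
endfacet
facet normal 0.454 0.655 -0.604
outer loop
vertex -2.824 1.868 -1.108
vertex -1.92 1.6 -0.719
vertex -2.411 1.202 -1.52
endloop
endfacet
facet normal -0.878 -0.456 -0.143
outer loop
vertex -2.824 1.868 -1.108
vertex -2.411 1.202 -1.52
vertex -2.46 0.82 -0.001
endloop
endfacet
facet normal 0.453 0.656 -0.604
outer loop
vertex -2.411 1.202 -1.52
vertex -1.92 1.6 -0.719
vertex -1.628 0.837 -1.329
endloop
endfacet
facet normal -0.362 -0.901 -0.238
outer loop
vertex -2.411 1.202 -1.52
vertex -1.628 0.837 -1.329
vertex -2.46 0.82 -0.001
endloop
endfacet
facet normal 0.453 0.656 -0.604
outer loop
vertex -1.628 0.837 -1.329
vertex -1.92 1.6 -0.719
vertex -1.065 1.046 -0.679
endloop
endfacet
facet normal 0.217 -0.968 0.123
outer loop
vertex -1.628 0.837 -1.329
vertex -1.065 1.046 -0.679
vertex -2.46 0.82 -0.001
endloop
endfacet
facet normal 0.453 0.656 -0.603
outer loop
vertex -1.065 1.046 -0.679
vertex -1.92 1.6 -0.719
vertex -1.146 1.672 -0.059
endloop
endfacet
facet normal 0.424 -0.609 0.670
outer loop
vertex -1.065 1.046 -0.679
vertex -1.146 1.672 -0.059
vertex -2.46 0.82 -0.001
endloop
endfacet

endsolid


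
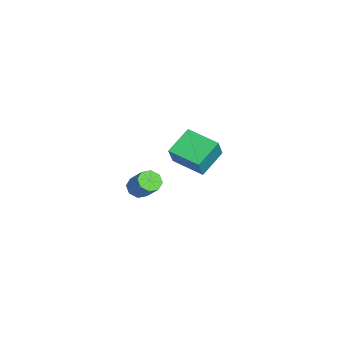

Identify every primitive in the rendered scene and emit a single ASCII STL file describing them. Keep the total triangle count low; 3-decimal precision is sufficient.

solid 
facet normal -0.506 0.231 -0.831
outer loop
vertex -5.158 2.286 0.598
vertex -3.811 3.731 0.179
vertex -4.124 1.04 -0.377
endloop
endfacet
facet normal -0.667 -0.716 0.208
outer loop
vertex -3.309 0.669 0.961
vertex -5.158 2.286 0.598
vertex -4.124 1.04 -0.377
endloop
endfacet
facet normal -0.506 0.231 -0.831
outer loop
vertex -4.124 1.04 -0.377
vertex -3.811 3.731 0.179
vertex -2.777 2.485 -0.796
endloop
endfacet
facet normal 0.547 -0.659 -0.516
outer loop
vertex -2.777 2.485 -0.796
vertex -3.309 0.669 0.961
vertex -4.124 1.04 -0.377
endloop
endfacet
facet normal -0.547 0.659 0.516
outer loop
vertex -5.158 2.286 0.598
vertex -2.996 3.36 1.517
vertex -3.811 3.731 0.179
endloop
endfacet
facet normal -0.667 -0.716 0.208
outer loop
vertex -4.343 1.915 1.936
vertex -5.158 2.286 0.598
vertex -3.309 0.669 0.961
endloop
endfacet
facet normal -0.547 0.659 0.516
outer loop
vertex -4.343 1.915 1.936
vertex -2.996 3.36 1.517
vertex -5.158 2.286 0.598
endloop
endfacet
facet normal 0.667 0.716 -0.208
outer loop
vertex -3.811 3.731 0.179
vertex -2.996 3.36 1.517
vertex -2.777 2.485 -0.796
endloop
endfacet
facet normal 0.547 -0.659 -0.516
outer loop
vertex -1.962 2.114 0.542
vertex -3.309 0.669 0.961
vertex -2.777 2.485 -0.796
endloop
endfacet
facet normal 0.667 0.716 -0.208
outer loop
vertex -2.777 2.485 -0.796
vertex -2.996 3.36 1.517
vertex -1.962 2.114 0.542
endloop
endfacet
facet normal 0.506 -0.231 0.831
outer loop
vertex -1.962 2.114 0.542
vertex -4.343 1.915 1.936
vertex -3.309 0.669 0.961
endloop
endfacet
facet normal 0.506 -0.231 0.831
outer loop
vertex -2.996 3.36 1.517
vertex -4.343 1.915 1.936
vertex -1.962 2.114 0.542
endloop
endfacet
facet normal -0.623 -0.319 -0.714
outer loop
vertex 2.76 -1.831 1.518
vertex 2.222 -1.714 1.935
vertex 2.567 -1.342 1.468
endloop
endfacet
facet normal 0.692 0.202 -0.693
outer loop
vertex 2.76 -1.831 1.518
vertex 2.567 -1.342 1.468
vertex 3.675 -1.362 2.569
endloop
endfacet
facet normal 0.692 0.200 -0.693
outer loop
vertex 3.675 -1.362 2.569
vertex 2.567 -1.342 1.468
vertex 3.483 -0.873 2.518
endloop
endfacet
facet normal 0.623 0.319 0.715
outer loop
vertex 3.675 -1.362 2.569
vertex 3.483 -0.873 2.518
vertex 3.138 -1.246 2.985
endloop
endfacet
facet normal -0.623 -0.319 -0.714
outer loop
vertex 2.567 -1.342 1.468
vertex 2.222 -1.714 1.935
vertex 2.173 -1.071 1.691
endloop
endfacet
facet normal 0.232 0.797 -0.558
outer loop
vertex 2.567 -1.342 1.468
vertex 2.173 -1.071 1.691
vertex 3.483 -0.873 2.518
endloop
endfacet
facet normal 0.232 0.797 -0.558
outer loop
vertex 3.483 -0.873 2.518
vertex 2.173 -1.071 1.691
vertex 3.088 -0.602 2.741
endloop
endfacet
facet normal 0.622 0.319 0.715
outer loop
vertex 3.483 -0.873 2.518
vertex 3.088 -0.602 2.741
vertex 3.138 -1.246 2.985
endloop
endfacet
facet normal -0.623 -0.319 -0.715
outer loop
vertex 2.173 -1.071 1.691
vertex 2.222 -1.714 1.935
vertex 1.807 -1.177 2.057
endloop
endfacet
facet normal -0.364 0.926 -0.096
outer loop
vertex 2.173 -1.071 1.691
vertex 1.807 -1.177 2.057
vertex 3.088 -0.602 2.741
endloop
endfacet
facet normal -0.365 0.926 -0.096
outer loop
vertex 3.088 -0.602 2.741
vertex 1.807 -1.177 2.057
vertex 2.723 -0.708 3.107
endloop
endfacet
facet normal 0.623 0.319 0.714
outer loop
vertex 3.088 -0.602 2.741
vertex 2.723 -0.708 3.107
vertex 3.138 -1.246 2.985
endloop
endfacet
facet normal -0.623 -0.319 -0.715
outer loop
vertex 1.807 -1.177 2.057
vertex 2.222 -1.714 1.935
vertex 1.685 -1.598 2.351
endloop
endfacet
facet normal -0.747 0.512 0.423
outer loop
vertex 1.807 -1.177 2.057
vertex 1.685 -1.598 2.351
vertex 2.723 -0.708 3.107
endloop
endfacet
facet normal -0.747 0.514 0.421
outer loop
vertex 2.723 -0.708 3.107
vertex 1.685 -1.598 2.351
vertex 2.6 -1.129 3.402
endloop
endfacet
facet normal 0.623 0.319 0.714
outer loop
vertex 2.723 -0.708 3.107
vertex 2.6 -1.129 3.402
vertex 3.138 -1.246 2.985
endloop
endfacet
facet normal -0.623 -0.319 -0.715
outer loop
vertex 1.685 -1.598 2.351
vertex 2.222 -1.714 1.935
vertex 1.877 -2.087 2.402
endloop
endfacet
facet normal -0.693 -0.200 0.693
outer loop
vertex 1.685 -1.598 2.351
vertex 1.877 -2.087 2.402
vertex 2.6 -1.129 3.402
endloop
endfacet
facet normal -0.692 -0.202 0.694
outer loop
vertex 2.6 -1.129 3.402
vertex 1.877 -2.087 2.402
vertex 2.793 -1.618 3.452
endloop
endfacet
facet normal 0.623 0.319 0.714
outer loop
vertex 2.6 -1.129 3.402
vertex 2.793 -1.618 3.452
vertex 3.138 -1.246 2.985
endloop
endfacet
facet normal -0.622 -0.319 -0.715
outer loop
vertex 1.877 -2.087 2.402
vertex 2.222 -1.714 1.935
vertex 2.272 -2.358 2.179
endloop
endfacet
facet normal -0.232 -0.797 0.558
outer loop
vertex 1.877 -2.087 2.402
vertex 2.272 -2.358 2.179
vertex 2.793 -1.618 3.452
endloop
endfacet
facet normal -0.232 -0.797 0.558
outer loop
vertex 2.793 -1.618 3.452
vertex 2.272 -2.358 2.179
vertex 3.187 -1.889 3.229
endloop
endfacet
facet normal 0.623 0.319 0.714
outer loop
vertex 2.793 -1.618 3.452
vertex 3.187 -1.889 3.229
vertex 3.138 -1.246 2.985
endloop
endfacet
facet normal -0.623 -0.319 -0.714
outer loop
vertex 2.272 -2.358 2.179
vertex 2.222 -1.714 1.935
vertex 2.637 -2.252 1.813
endloop
endfacet
facet normal 0.365 -0.926 0.096
outer loop
vertex 2.272 -2.358 2.179
vertex 2.637 -2.252 1.813
vertex 3.187 -1.889 3.229
endloop
endfacet
facet normal 0.364 -0.926 0.096
outer loop
vertex 3.187 -1.889 3.229
vertex 2.637 -2.252 1.813
vertex 3.553 -1.783 2.863
endloop
endfacet
facet normal 0.623 0.319 0.715
outer loop
vertex 3.187 -1.889 3.229
vertex 3.553 -1.783 2.863
vertex 3.138 -1.246 2.985
endloop
endfacet
facet normal -0.623 -0.319 -0.714
outer loop
vertex 2.637 -2.252 1.813
vertex 2.222 -1.714 1.935
vertex 2.76 -1.831 1.518
endloop
endfacet
facet normal 0.747 -0.514 -0.422
outer loop
vertex 2.637 -2.252 1.813
vertex 2.76 -1.831 1.518
vertex 3.553 -1.783 2.863
endloop
endfacet
facet normal 0.748 -0.512 -0.423
outer loop
vertex 3.553 -1.783 2.863
vertex 2.76 -1.831 1.518
vertex 3.675 -1.362 2.569
endloop
endfacet
facet normal 0.623 0.319 0.715
outer loop
vertex 3.553 -1.783 2.863
vertex 3.675 -1.362 2.569
vertex 3.138 -1.246 2.985
endloop
endfacet

endsolid


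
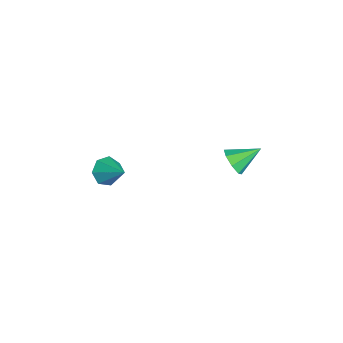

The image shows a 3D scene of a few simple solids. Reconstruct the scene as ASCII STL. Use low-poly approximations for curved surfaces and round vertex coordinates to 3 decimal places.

solid 
facet normal -0.663 -0.495 -0.561
outer loop
vertex 2.564 -2.864 0.094
vertex 2.137 -3.002 0.72
vertex 2.1 -2.404 0.236
endloop
endfacet
facet normal 0.539 0.692 -0.481
outer loop
vertex 2.564 -2.864 0.094
vertex 2.1 -2.404 0.236
vertex 3.103 -2.278 1.54
endloop
endfacet
facet normal -0.662 -0.496 -0.562
outer loop
vertex 2.1 -2.404 0.236
vertex 2.137 -3.002 0.72
vertex 1.664 -2.395 0.742
endloop
endfacet
facet normal -0.048 0.997 -0.059
outer loop
vertex 2.1 -2.404 0.236
vertex 1.664 -2.395 0.742
vertex 3.103 -2.278 1.54
endloop
endfacet
facet normal -0.662 -0.495 -0.563
outer loop
vertex 1.664 -2.395 0.742
vertex 2.137 -3.002 0.72
vertex 1.583 -2.843 1.231
endloop
endfacet
facet normal -0.384 0.712 0.588
outer loop
vertex 1.664 -2.395 0.742
vertex 1.583 -2.843 1.231
vertex 3.103 -2.278 1.54
endloop
endfacet
facet normal -0.661 -0.496 -0.563
outer loop
vertex 1.583 -2.843 1.231
vertex 2.137 -3.002 0.72
vertex 1.92 -3.41 1.335
endloop
endfacet
facet normal -0.217 0.050 0.975
outer loop
vertex 1.583 -2.843 1.231
vertex 1.92 -3.41 1.335
vertex 3.103 -2.278 1.54
endloop
endfacet
facet normal -0.662 -0.495 -0.562
outer loop
vertex 1.92 -3.41 1.335
vertex 2.137 -3.002 0.72
vertex 2.42 -3.671 0.976
endloop
endfacet
facet normal 0.327 -0.488 0.810
outer loop
vertex 1.92 -3.41 1.335
vertex 2.42 -3.671 0.976
vertex 3.103 -2.278 1.54
endloop
endfacet
facet normal -0.662 -0.495 -0.562
outer loop
vertex 2.42 -3.671 0.976
vertex 2.137 -3.002 0.72
vertex 2.706 -3.427 0.424
endloop
endfacet
facet normal 0.840 -0.499 0.215
outer loop
vertex 2.42 -3.671 0.976
vertex 2.706 -3.427 0.424
vertex 3.103 -2.278 1.54
endloop
endfacet
facet normal -0.662 -0.496 -0.561
outer loop
vertex 2.706 -3.427 0.424
vertex 2.137 -3.002 0.72
vertex 2.564 -2.864 0.094
endloop
endfacet
facet normal 0.933 0.025 -0.358
outer loop
vertex 2.706 -3.427 0.424
vertex 2.564 -2.864 0.094
vertex 3.103 -2.278 1.54
endloop
endfacet
facet normal 0.111 -0.870 -0.480
outer loop
vertex 3.964 2.27 2.422
vertex 3.339 2.398 2.046
vertex 4.056 2.549 1.938
endloop
endfacet
facet normal 0.837 0.390 0.384
outer loop
vertex 3.964 2.27 2.422
vertex 4.056 2.549 1.938
vertex 3.181 3.642 2.734
endloop
endfacet
facet normal 0.111 -0.870 -0.481
outer loop
vertex 4.056 2.549 1.938
vertex 3.339 2.398 2.046
vertex 3.728 2.74 1.517
endloop
endfacet
facet normal 0.681 0.700 -0.213
outer loop
vertex 4.056 2.549 1.938
vertex 3.728 2.74 1.517
vertex 3.181 3.642 2.734
endloop
endfacet
facet normal 0.110 -0.870 -0.481
outer loop
vertex 3.728 2.74 1.517
vertex 3.339 2.398 2.046
vertex 3.173 2.731 1.406
endloop
endfacet
facet normal 0.099 0.820 -0.563
outer loop
vertex 3.728 2.74 1.517
vertex 3.173 2.731 1.406
vertex 3.181 3.642 2.734
endloop
endfacet
facet normal 0.110 -0.870 -0.481
outer loop
vertex 3.173 2.731 1.406
vertex 3.339 2.398 2.046
vertex 2.715 2.527 1.67
endloop
endfacet
facet normal -0.569 0.680 -0.463
outer loop
vertex 3.173 2.731 1.406
vertex 2.715 2.527 1.67
vertex 3.181 3.642 2.734
endloop
endfacet
facet normal 0.111 -0.869 -0.482
outer loop
vertex 2.715 2.527 1.67
vertex 3.339 2.398 2.046
vertex 2.623 2.247 2.154
endloop
endfacet
facet normal -0.932 0.360 0.031
outer loop
vertex 2.715 2.527 1.67
vertex 2.623 2.247 2.154
vertex 3.181 3.642 2.734
endloop
endfacet
facet normal 0.111 -0.870 -0.481
outer loop
vertex 2.623 2.247 2.154
vertex 3.339 2.398 2.046
vertex 2.95 2.056 2.575
endloop
endfacet
facet normal -0.778 0.050 0.627
outer loop
vertex 2.623 2.247 2.154
vertex 2.95 2.056 2.575
vertex 3.181 3.642 2.734
endloop
endfacet
facet normal 0.112 -0.870 -0.480
outer loop
vertex 2.95 2.056 2.575
vertex 3.339 2.398 2.046
vertex 3.506 2.066 2.686
endloop
endfacet
facet normal -0.194 -0.070 0.978
outer loop
vertex 2.95 2.056 2.575
vertex 3.506 2.066 2.686
vertex 3.181 3.642 2.734
endloop
endfacet
facet normal 0.111 -0.870 -0.480
outer loop
vertex 3.506 2.066 2.686
vertex 3.339 2.398 2.046
vertex 3.964 2.27 2.422
endloop
endfacet
facet normal 0.474 0.071 0.878
outer loop
vertex 3.506 2.066 2.686
vertex 3.964 2.27 2.422
vertex 3.181 3.642 2.734
endloop
endfacet

endsolid


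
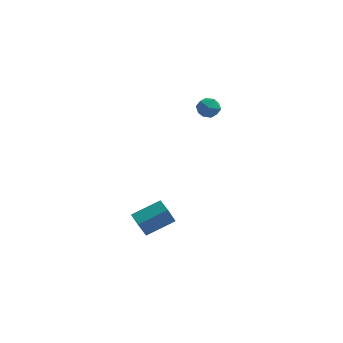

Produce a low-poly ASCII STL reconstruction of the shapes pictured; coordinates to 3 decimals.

solid 
facet normal -0.786 -0.469 -0.402
outer loop
vertex -3.415 -4.271 -3.668
vertex -4.0 -3.459 -3.472
vertex -3.076 -3.71 -4.984
endloop
endfacet
facet normal 0.574 -0.796 -0.192
outer loop
vertex -1.52 -2.781 -4.188
vertex -3.415 -4.271 -3.668
vertex -3.076 -3.71 -4.984
endloop
endfacet
facet normal -0.786 -0.469 -0.402
outer loop
vertex -3.076 -3.71 -4.984
vertex -4.0 -3.459 -3.472
vertex -3.661 -2.898 -4.788
endloop
endfacet
facet normal 0.230 0.382 -0.895
outer loop
vertex -3.661 -2.898 -4.788
vertex -1.52 -2.781 -4.188
vertex -3.076 -3.71 -4.984
endloop
endfacet
facet normal -0.230 -0.382 0.895
outer loop
vertex -3.415 -4.271 -3.668
vertex -2.444 -2.53 -2.676
vertex -4.0 -3.459 -3.472
endloop
endfacet
facet normal 0.574 -0.796 -0.192
outer loop
vertex -1.859 -3.342 -2.872
vertex -3.415 -4.271 -3.668
vertex -1.52 -2.781 -4.188
endloop
endfacet
facet normal -0.230 -0.382 0.895
outer loop
vertex -1.859 -3.342 -2.872
vertex -2.444 -2.53 -2.676
vertex -3.415 -4.271 -3.668
endloop
endfacet
facet normal -0.574 0.796 0.192
outer loop
vertex -4.0 -3.459 -3.472
vertex -2.444 -2.53 -2.676
vertex -3.661 -2.898 -4.788
endloop
endfacet
facet normal 0.230 0.382 -0.895
outer loop
vertex -2.105 -1.969 -3.992
vertex -1.52 -2.781 -4.188
vertex -3.661 -2.898 -4.788
endloop
endfacet
facet normal -0.574 0.796 0.192
outer loop
vertex -3.661 -2.898 -4.788
vertex -2.444 -2.53 -2.676
vertex -2.105 -1.969 -3.992
endloop
endfacet
facet normal 0.786 0.469 0.402
outer loop
vertex -2.105 -1.969 -3.992
vertex -1.859 -3.342 -2.872
vertex -1.52 -2.781 -4.188
endloop
endfacet
facet normal 0.786 0.469 0.402
outer loop
vertex -2.444 -2.53 -2.676
vertex -1.859 -3.342 -2.872
vertex -2.105 -1.969 -3.992
endloop
endfacet
facet normal -0.922 -0.313 0.229
outer loop
vertex -0.823 0.092 3.902
vertex -0.566 -0.697 3.859
vertex -0.527 -0.285 4.58
endloop
endfacet
facet normal -0.789 0.323 0.524
outer loop
vertex -0.823 0.092 3.902
vertex -0.527 -0.285 4.58
vertex -0.315 0.501 4.415
endloop
endfacet
facet normal -0.627 0.779 -0.001
outer loop
vertex -0.823 0.092 3.902
vertex -0.315 0.501 4.415
vertex -0.222 0.575 3.593
endloop
endfacet
facet normal -0.660 0.426 -0.619
outer loop
vertex -0.823 0.092 3.902
vertex -0.222 0.575 3.593
vertex -0.377 -0.165 3.249
endloop
endfacet
facet normal -0.843 -0.248 -0.478
outer loop
vertex -0.823 0.092 3.902
vertex -0.377 -0.165 3.249
vertex -0.566 -0.697 3.859
endloop
endfacet
facet normal -0.215 0.256 0.942
outer loop
vertex -0.315 0.501 4.415
vertex -0.527 -0.285 4.58
vertex 0.257 -0.035 4.691
endloop
endfacet
facet normal -0.430 -0.774 0.465
outer loop
vertex -0.527 -0.285 4.58
vertex -0.566 -0.697 3.859
vertex 0.102 -0.775 4.347
endloop
endfacet
facet normal -0.301 -0.670 -0.678
outer loop
vertex -0.566 -0.697 3.859
vertex -0.377 -0.165 3.249
vertex 0.195 -0.701 3.525
endloop
endfacet
facet normal -0.006 0.423 -0.906
outer loop
vertex -0.377 -0.165 3.249
vertex -0.222 0.575 3.593
vertex 0.407 0.085 3.36
endloop
endfacet
facet normal 0.047 0.994 0.095
outer loop
vertex -0.222 0.575 3.593
vertex -0.315 0.501 4.415
vertex 0.446 0.497 4.081
endloop
endfacet
facet normal 0.660 -0.426 0.619
outer loop
vertex 0.703 -0.292 4.038
vertex 0.257 -0.035 4.691
vertex 0.102 -0.775 4.347
endloop
endfacet
facet normal 0.627 -0.779 0.001
outer loop
vertex 0.703 -0.292 4.038
vertex 0.102 -0.775 4.347
vertex 0.195 -0.701 3.525
endloop
endfacet
facet normal 0.789 -0.323 -0.524
outer loop
vertex 0.703 -0.292 4.038
vertex 0.195 -0.701 3.525
vertex 0.407 0.085 3.36
endloop
endfacet
facet normal 0.922 0.313 -0.229
outer loop
vertex 0.703 -0.292 4.038
vertex 0.407 0.085 3.36
vertex 0.446 0.497 4.081
endloop
endfacet
facet normal 0.843 0.248 0.478
outer loop
vertex 0.703 -0.292 4.038
vertex 0.446 0.497 4.081
vertex 0.257 -0.035 4.691
endloop
endfacet
facet normal 0.006 -0.423 0.906
outer loop
vertex 0.102 -0.775 4.347
vertex 0.257 -0.035 4.691
vertex -0.527 -0.285 4.58
endloop
endfacet
facet normal -0.047 -0.994 -0.095
outer loop
vertex 0.195 -0.701 3.525
vertex 0.102 -0.775 4.347
vertex -0.566 -0.697 3.859
endloop
endfacet
facet normal 0.215 -0.256 -0.942
outer loop
vertex 0.407 0.085 3.36
vertex 0.195 -0.701 3.525
vertex -0.377 -0.165 3.249
endloop
endfacet
facet normal 0.430 0.774 -0.465
outer loop
vertex 0.446 0.497 4.081
vertex 0.407 0.085 3.36
vertex -0.222 0.575 3.593
endloop
endfacet
facet normal 0.301 0.670 0.678
outer loop
vertex 0.257 -0.035 4.691
vertex 0.446 0.497 4.081
vertex -0.315 0.501 4.415
endloop
endfacet

endsolid


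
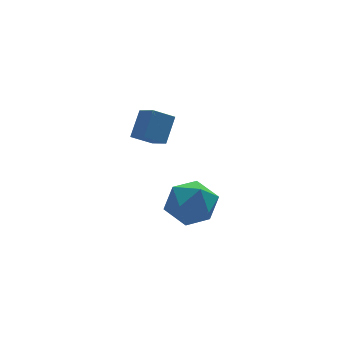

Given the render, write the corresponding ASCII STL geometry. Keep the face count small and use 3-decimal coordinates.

solid 
facet normal -0.852 0.023 0.524
outer loop
vertex 0.358 -2.136 2.703
vertex 0.091 -1.261 2.231
vertex -0.248 -2.836 1.748
endloop
endfacet
facet normal 0.259 -0.850 0.458
outer loop
vertex 0.629 -2.859 1.209
vertex 0.358 -2.136 2.703
vertex -0.248 -2.836 1.748
endloop
endfacet
facet normal -0.852 0.023 0.524
outer loop
vertex -0.248 -2.836 1.748
vertex 0.091 -1.261 2.231
vertex -0.515 -1.96 1.276
endloop
endfacet
facet normal -0.455 -0.526 -0.718
outer loop
vertex -0.515 -1.96 1.276
vertex 0.629 -2.859 1.209
vertex -0.248 -2.836 1.748
endloop
endfacet
facet normal 0.455 0.526 0.718
outer loop
vertex 0.358 -2.136 2.703
vertex 0.968 -1.284 1.692
vertex 0.091 -1.261 2.231
endloop
endfacet
facet normal 0.258 -0.850 0.458
outer loop
vertex 1.235 -2.16 2.164
vertex 0.358 -2.136 2.703
vertex 0.629 -2.859 1.209
endloop
endfacet
facet normal 0.456 0.526 0.718
outer loop
vertex 1.235 -2.16 2.164
vertex 0.968 -1.284 1.692
vertex 0.358 -2.136 2.703
endloop
endfacet
facet normal -0.259 0.850 -0.458
outer loop
vertex 0.091 -1.261 2.231
vertex 0.968 -1.284 1.692
vertex -0.515 -1.96 1.276
endloop
endfacet
facet normal -0.456 -0.526 -0.718
outer loop
vertex 0.362 -1.984 0.737
vertex 0.629 -2.859 1.209
vertex -0.515 -1.96 1.276
endloop
endfacet
facet normal -0.259 0.850 -0.459
outer loop
vertex -0.515 -1.96 1.276
vertex 0.968 -1.284 1.692
vertex 0.362 -1.984 0.737
endloop
endfacet
facet normal 0.852 -0.023 -0.524
outer loop
vertex 0.362 -1.984 0.737
vertex 1.235 -2.16 2.164
vertex 0.629 -2.859 1.209
endloop
endfacet
facet normal 0.852 -0.023 -0.524
outer loop
vertex 0.968 -1.284 1.692
vertex 1.235 -2.16 2.164
vertex 0.362 -1.984 0.737
endloop
endfacet
facet normal -0.183 0.809 0.558
outer loop
vertex 1.475 -1.363 -2.842
vertex 1.166 -2.061 -1.932
vertex 2.296 -1.717 -2.06
endloop
endfacet
facet normal 0.329 0.941 0.080
outer loop
vertex 1.475 -1.363 -2.842
vertex 2.296 -1.717 -2.06
vertex 2.547 -1.706 -3.221
endloop
endfacet
facet normal 0.061 0.820 -0.569
outer loop
vertex 1.475 -1.363 -2.842
vertex 2.547 -1.706 -3.221
vertex 1.572 -2.043 -3.811
endloop
endfacet
facet normal -0.618 0.613 -0.492
outer loop
vertex 1.475 -1.363 -2.842
vertex 1.572 -2.043 -3.811
vertex 0.719 -2.263 -3.014
endloop
endfacet
facet normal -0.768 0.606 0.204
outer loop
vertex 1.475 -1.363 -2.842
vertex 0.719 -2.263 -3.014
vertex 1.166 -2.061 -1.932
endloop
endfacet
facet normal 0.859 0.475 0.190
outer loop
vertex 2.547 -1.706 -3.221
vertex 2.296 -1.717 -2.06
vertex 2.901 -2.617 -2.546
endloop
endfacet
facet normal 0.030 0.261 0.965
outer loop
vertex 2.296 -1.717 -2.06
vertex 1.166 -2.061 -1.932
vertex 2.048 -2.837 -1.749
endloop
endfacet
facet normal -0.918 -0.066 0.392
outer loop
vertex 1.166 -2.061 -1.932
vertex 0.719 -2.263 -3.014
vertex 1.073 -3.174 -2.339
endloop
endfacet
facet normal -0.674 -0.055 -0.737
outer loop
vertex 0.719 -2.263 -3.014
vertex 1.572 -2.043 -3.811
vertex 1.324 -3.163 -3.5
endloop
endfacet
facet normal 0.425 0.279 -0.861
outer loop
vertex 1.572 -2.043 -3.811
vertex 2.547 -1.706 -3.221
vertex 2.454 -2.819 -3.628
endloop
endfacet
facet normal 0.618 -0.613 0.492
outer loop
vertex 2.145 -3.517 -2.718
vertex 2.901 -2.617 -2.546
vertex 2.048 -2.837 -1.749
endloop
endfacet
facet normal -0.061 -0.820 0.569
outer loop
vertex 2.145 -3.517 -2.718
vertex 2.048 -2.837 -1.749
vertex 1.073 -3.174 -2.339
endloop
endfacet
facet normal -0.329 -0.941 -0.080
outer loop
vertex 2.145 -3.517 -2.718
vertex 1.073 -3.174 -2.339
vertex 1.324 -3.163 -3.5
endloop
endfacet
facet normal 0.183 -0.809 -0.558
outer loop
vertex 2.145 -3.517 -2.718
vertex 1.324 -3.163 -3.5
vertex 2.454 -2.819 -3.628
endloop
endfacet
facet normal 0.768 -0.606 -0.204
outer loop
vertex 2.145 -3.517 -2.718
vertex 2.454 -2.819 -3.628
vertex 2.901 -2.617 -2.546
endloop
endfacet
facet normal 0.674 0.055 0.737
outer loop
vertex 2.048 -2.837 -1.749
vertex 2.901 -2.617 -2.546
vertex 2.296 -1.717 -2.06
endloop
endfacet
facet normal -0.425 -0.279 0.861
outer loop
vertex 1.073 -3.174 -2.339
vertex 2.048 -2.837 -1.749
vertex 1.166 -2.061 -1.932
endloop
endfacet
facet normal -0.859 -0.475 -0.190
outer loop
vertex 1.324 -3.163 -3.5
vertex 1.073 -3.174 -2.339
vertex 0.719 -2.263 -3.014
endloop
endfacet
facet normal -0.030 -0.261 -0.965
outer loop
vertex 2.454 -2.819 -3.628
vertex 1.324 -3.163 -3.5
vertex 1.572 -2.043 -3.811
endloop
endfacet
facet normal 0.918 0.066 -0.392
outer loop
vertex 2.901 -2.617 -2.546
vertex 2.454 -2.819 -3.628
vertex 2.547 -1.706 -3.221
endloop
endfacet

endsolid


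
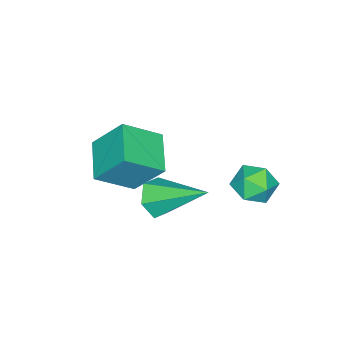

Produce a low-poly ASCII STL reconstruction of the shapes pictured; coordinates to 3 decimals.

solid 
facet normal 0.092 -0.852 -0.516
outer loop
vertex 2.883 -0.254 0.477
vertex 2.29 -0.57 0.893
vertex 2.139 -0.18 0.222
endloop
endfacet
facet normal 0.280 0.749 -0.601
outer loop
vertex 2.883 -0.254 0.477
vertex 2.139 -0.18 0.222
vertex 2.09 1.27 2.007
endloop
endfacet
facet normal 0.092 -0.852 -0.516
outer loop
vertex 2.139 -0.18 0.222
vertex 2.29 -0.57 0.893
vertex 1.546 -0.496 0.638
endloop
endfacet
facet normal -0.652 0.580 -0.489
outer loop
vertex 2.139 -0.18 0.222
vertex 1.546 -0.496 0.638
vertex 2.09 1.27 2.007
endloop
endfacet
facet normal 0.092 -0.851 -0.516
outer loop
vertex 1.546 -0.496 0.638
vertex 2.29 -0.57 0.893
vertex 1.697 -0.886 1.308
endloop
endfacet
facet normal -0.960 0.088 0.268
outer loop
vertex 1.546 -0.496 0.638
vertex 1.697 -0.886 1.308
vertex 2.09 1.27 2.007
endloop
endfacet
facet normal 0.093 -0.852 -0.516
outer loop
vertex 1.697 -0.886 1.308
vertex 2.29 -0.57 0.893
vertex 2.441 -0.959 1.563
endloop
endfacet
facet normal -0.336 -0.235 0.912
outer loop
vertex 1.697 -0.886 1.308
vertex 2.441 -0.959 1.563
vertex 2.09 1.27 2.007
endloop
endfacet
facet normal 0.093 -0.852 -0.516
outer loop
vertex 2.441 -0.959 1.563
vertex 2.29 -0.57 0.893
vertex 3.034 -0.643 1.148
endloop
endfacet
facet normal 0.595 -0.066 0.801
outer loop
vertex 2.441 -0.959 1.563
vertex 3.034 -0.643 1.148
vertex 2.09 1.27 2.007
endloop
endfacet
facet normal 0.093 -0.852 -0.515
outer loop
vertex 3.034 -0.643 1.148
vertex 2.29 -0.57 0.893
vertex 2.883 -0.254 0.477
endloop
endfacet
facet normal 0.904 0.426 0.044
outer loop
vertex 3.034 -0.643 1.148
vertex 2.883 -0.254 0.477
vertex 2.09 1.27 2.007
endloop
endfacet
facet normal -0.765 -0.568 0.304
outer loop
vertex 1.207 -2.597 2.866
vertex 0.186 -1.709 1.957
vertex 1.463 -3.646 1.552
endloop
endfacet
facet normal 0.626 -0.545 0.557
outer loop
vertex 2.694 -2.731 1.063
vertex 1.207 -2.597 2.866
vertex 1.463 -3.646 1.552
endloop
endfacet
facet normal -0.765 -0.568 0.305
outer loop
vertex 1.463 -3.646 1.552
vertex 0.186 -1.709 1.957
vertex 0.442 -2.758 0.644
endloop
endfacet
facet normal 0.151 -0.616 -0.773
outer loop
vertex 0.442 -2.758 0.644
vertex 2.694 -2.731 1.063
vertex 1.463 -3.646 1.552
endloop
endfacet
facet normal -0.151 0.617 0.773
outer loop
vertex 1.207 -2.597 2.866
vertex 1.417 -0.794 1.468
vertex 0.186 -1.709 1.957
endloop
endfacet
facet normal 0.627 -0.545 0.557
outer loop
vertex 2.438 -1.682 2.376
vertex 1.207 -2.597 2.866
vertex 2.694 -2.731 1.063
endloop
endfacet
facet normal -0.151 0.617 0.773
outer loop
vertex 2.438 -1.682 2.376
vertex 1.417 -0.794 1.468
vertex 1.207 -2.597 2.866
endloop
endfacet
facet normal -0.626 0.545 -0.557
outer loop
vertex 0.186 -1.709 1.957
vertex 1.417 -0.794 1.468
vertex 0.442 -2.758 0.644
endloop
endfacet
facet normal 0.151 -0.617 -0.772
outer loop
vertex 1.673 -1.843 0.154
vertex 2.694 -2.731 1.063
vertex 0.442 -2.758 0.644
endloop
endfacet
facet normal -0.627 0.545 -0.557
outer loop
vertex 0.442 -2.758 0.644
vertex 1.417 -0.794 1.468
vertex 1.673 -1.843 0.154
endloop
endfacet
facet normal 0.765 0.568 -0.304
outer loop
vertex 1.673 -1.843 0.154
vertex 2.438 -1.682 2.376
vertex 2.694 -2.731 1.063
endloop
endfacet
facet normal 0.765 0.568 -0.304
outer loop
vertex 1.417 -0.794 1.468
vertex 2.438 -1.682 2.376
vertex 1.673 -1.843 0.154
endloop
endfacet
facet normal 0.287 0.419 0.861
outer loop
vertex -0.629 1.842 0.167
vertex -1.266 1.417 0.586
vertex -0.478 1.051 0.502
endloop
endfacet
facet normal 0.842 0.339 0.420
outer loop
vertex -0.629 1.842 0.167
vertex -0.478 1.051 0.502
vertex -0.167 1.257 -0.287
endloop
endfacet
facet normal 0.698 0.693 -0.182
outer loop
vertex -0.629 1.842 0.167
vertex -0.167 1.257 -0.287
vertex -0.763 1.751 -0.691
endloop
endfacet
facet normal 0.054 0.992 -0.114
outer loop
vertex -0.629 1.842 0.167
vertex -0.763 1.751 -0.691
vertex -1.442 1.85 -0.151
endloop
endfacet
facet normal -0.200 0.823 0.531
outer loop
vertex -0.629 1.842 0.167
vertex -1.442 1.85 -0.151
vertex -1.266 1.417 0.586
endloop
endfacet
facet normal 0.898 -0.355 0.261
outer loop
vertex -0.167 1.257 -0.287
vertex -0.478 1.051 0.502
vertex -0.518 0.47 -0.149
endloop
endfacet
facet normal -0.000 -0.224 0.975
outer loop
vertex -0.478 1.051 0.502
vertex -1.266 1.417 0.586
vertex -1.197 0.569 0.391
endloop
endfacet
facet normal -0.789 0.429 0.440
outer loop
vertex -1.266 1.417 0.586
vertex -1.442 1.85 -0.151
vertex -1.793 1.063 -0.013
endloop
endfacet
facet normal -0.378 0.702 -0.604
outer loop
vertex -1.442 1.85 -0.151
vertex -0.763 1.751 -0.691
vertex -1.482 1.269 -0.802
endloop
endfacet
facet normal 0.665 0.218 -0.714
outer loop
vertex -0.763 1.751 -0.691
vertex -0.167 1.257 -0.287
vertex -0.694 0.903 -0.886
endloop
endfacet
facet normal -0.054 -0.992 0.114
outer loop
vertex -1.331 0.478 -0.467
vertex -0.518 0.47 -0.149
vertex -1.197 0.569 0.391
endloop
endfacet
facet normal -0.698 -0.693 0.182
outer loop
vertex -1.331 0.478 -0.467
vertex -1.197 0.569 0.391
vertex -1.793 1.063 -0.013
endloop
endfacet
facet normal -0.842 -0.339 -0.420
outer loop
vertex -1.331 0.478 -0.467
vertex -1.793 1.063 -0.013
vertex -1.482 1.269 -0.802
endloop
endfacet
facet normal -0.287 -0.419 -0.861
outer loop
vertex -1.331 0.478 -0.467
vertex -1.482 1.269 -0.802
vertex -0.694 0.903 -0.886
endloop
endfacet
facet normal 0.200 -0.823 -0.531
outer loop
vertex -1.331 0.478 -0.467
vertex -0.694 0.903 -0.886
vertex -0.518 0.47 -0.149
endloop
endfacet
facet normal 0.378 -0.702 0.604
outer loop
vertex -1.197 0.569 0.391
vertex -0.518 0.47 -0.149
vertex -0.478 1.051 0.502
endloop
endfacet
facet normal -0.665 -0.218 0.714
outer loop
vertex -1.793 1.063 -0.013
vertex -1.197 0.569 0.391
vertex -1.266 1.417 0.586
endloop
endfacet
facet normal -0.898 0.355 -0.261
outer loop
vertex -1.482 1.269 -0.802
vertex -1.793 1.063 -0.013
vertex -1.442 1.85 -0.151
endloop
endfacet
facet normal 0.000 0.224 -0.975
outer loop
vertex -0.694 0.903 -0.886
vertex -1.482 1.269 -0.802
vertex -0.763 1.751 -0.691
endloop
endfacet
facet normal 0.789 -0.429 -0.440
outer loop
vertex -0.518 0.47 -0.149
vertex -0.694 0.903 -0.886
vertex -0.167 1.257 -0.287
endloop
endfacet

endsolid
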